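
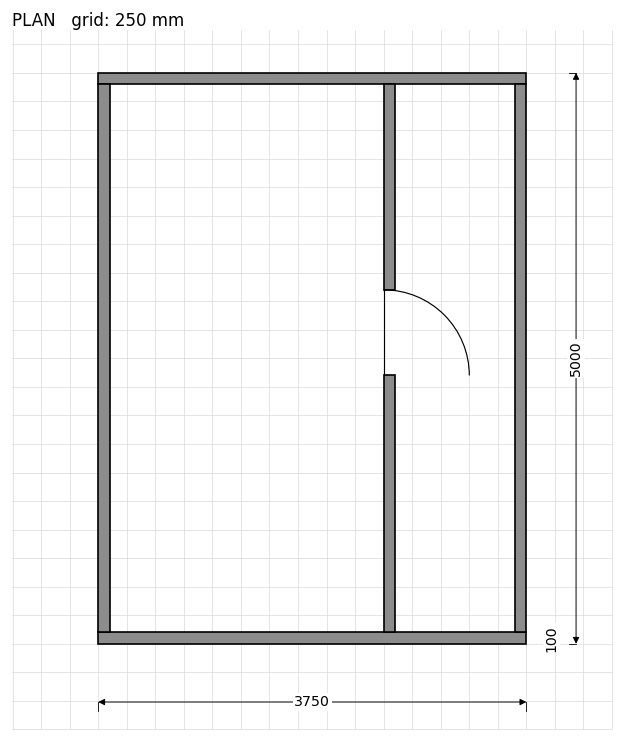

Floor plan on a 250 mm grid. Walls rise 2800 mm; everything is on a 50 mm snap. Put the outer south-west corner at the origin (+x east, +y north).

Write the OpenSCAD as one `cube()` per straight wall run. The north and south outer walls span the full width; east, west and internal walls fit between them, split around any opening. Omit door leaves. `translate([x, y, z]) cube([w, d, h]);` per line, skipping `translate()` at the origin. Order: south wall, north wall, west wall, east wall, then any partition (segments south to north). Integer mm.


cube([3750, 100, 2800]);
translate([0, 4900, 0]) cube([3750, 100, 2800]);
translate([0, 100, 0]) cube([100, 4800, 2800]);
translate([3650, 100, 0]) cube([100, 4800, 2800]);
translate([2500, 100, 0]) cube([100, 2250, 2800]);
translate([2500, 3100, 0]) cube([100, 1800, 2800]);


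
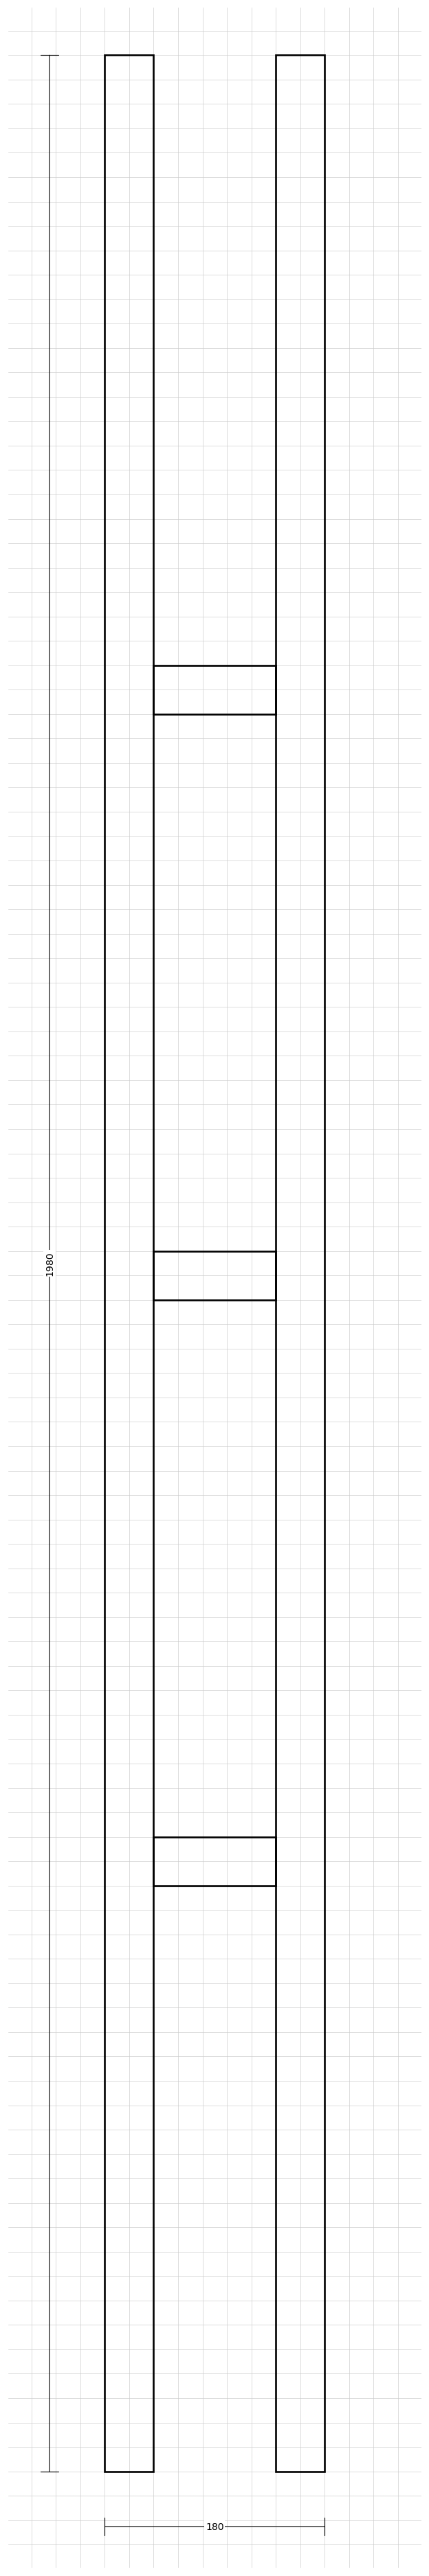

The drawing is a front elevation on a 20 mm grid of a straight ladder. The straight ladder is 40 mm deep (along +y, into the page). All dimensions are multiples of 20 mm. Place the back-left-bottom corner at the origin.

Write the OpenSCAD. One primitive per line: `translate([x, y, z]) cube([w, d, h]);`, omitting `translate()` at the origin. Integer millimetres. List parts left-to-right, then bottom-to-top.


cube([40, 40, 1980]);
translate([40, 0, 480]) cube([100, 40, 40]);
translate([40, 0, 960]) cube([100, 40, 40]);
translate([40, 0, 1440]) cube([100, 40, 40]);
translate([140, 0, 0]) cube([40, 40, 1980]);


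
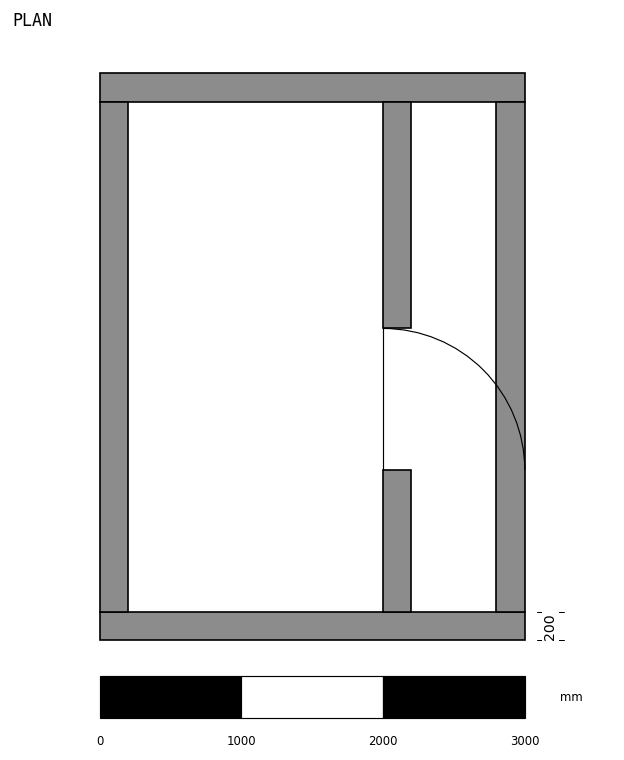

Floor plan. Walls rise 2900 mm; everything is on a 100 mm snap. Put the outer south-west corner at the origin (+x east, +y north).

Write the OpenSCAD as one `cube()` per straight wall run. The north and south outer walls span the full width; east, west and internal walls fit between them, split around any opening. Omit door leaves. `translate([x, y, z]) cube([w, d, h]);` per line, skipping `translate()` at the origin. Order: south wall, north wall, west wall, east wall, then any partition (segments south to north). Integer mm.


cube([3000, 200, 2900]);
translate([0, 3800, 0]) cube([3000, 200, 2900]);
translate([0, 200, 0]) cube([200, 3600, 2900]);
translate([2800, 200, 0]) cube([200, 3600, 2900]);
translate([2000, 200, 0]) cube([200, 1000, 2900]);
translate([2000, 2200, 0]) cube([200, 1600, 2900]);


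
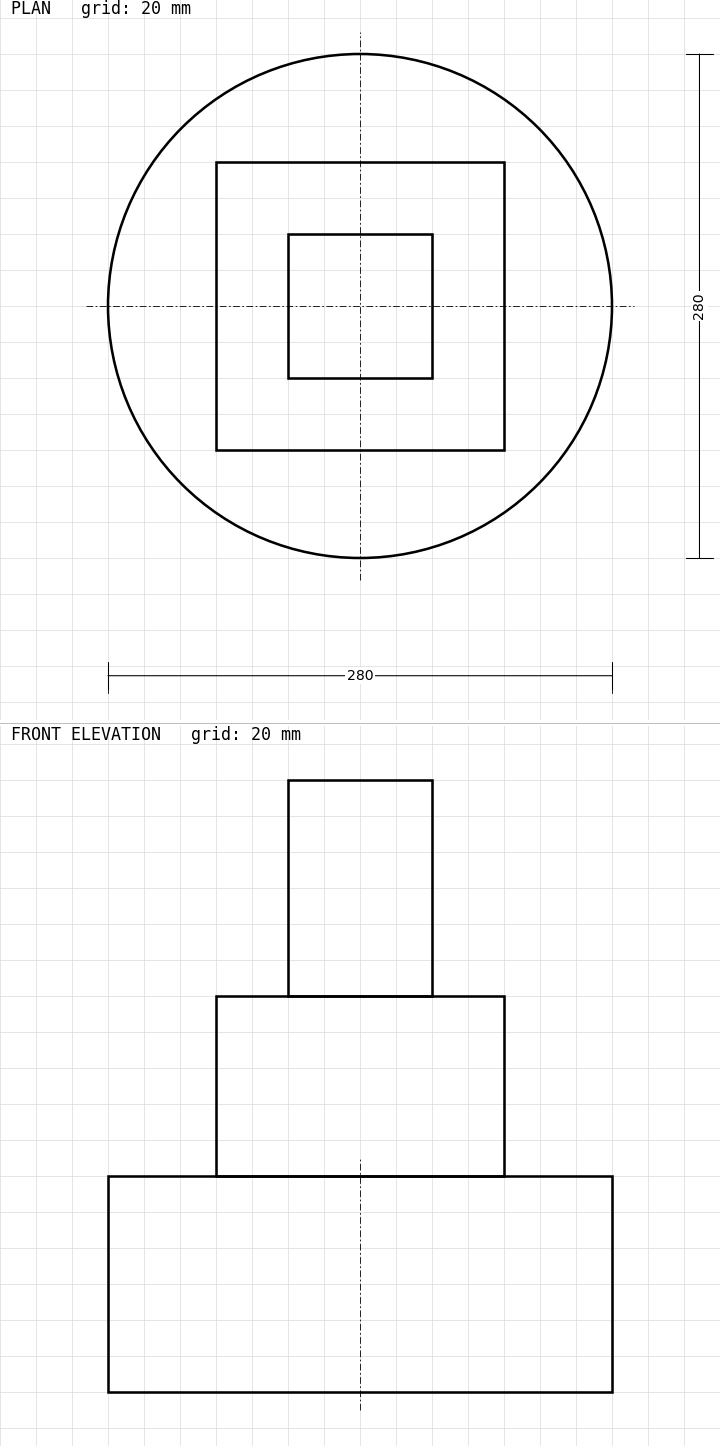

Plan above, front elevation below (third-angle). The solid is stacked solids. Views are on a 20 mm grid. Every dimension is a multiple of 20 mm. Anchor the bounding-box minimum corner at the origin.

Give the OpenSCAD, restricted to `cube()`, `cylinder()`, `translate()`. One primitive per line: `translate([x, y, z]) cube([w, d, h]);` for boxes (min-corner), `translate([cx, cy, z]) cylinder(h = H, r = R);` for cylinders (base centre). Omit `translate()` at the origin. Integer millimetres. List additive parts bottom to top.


translate([140, 140, 0]) cylinder(h = 120, r = 140);
translate([60, 60, 120]) cube([160, 160, 100]);
translate([100, 100, 220]) cube([80, 80, 120]);


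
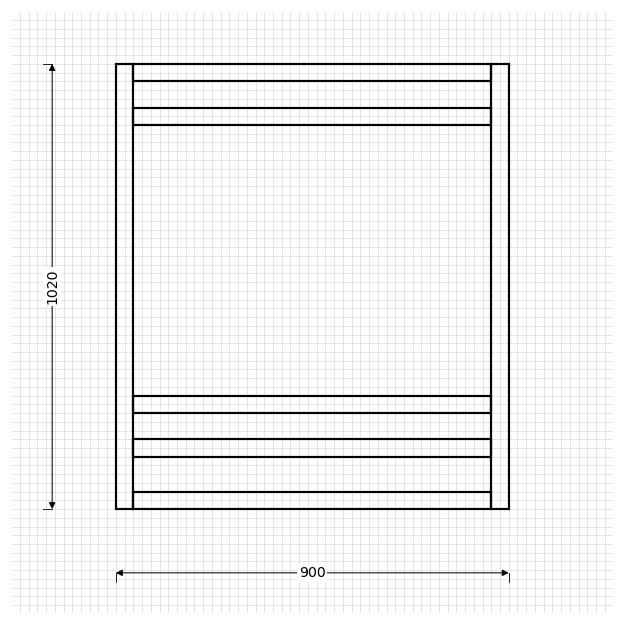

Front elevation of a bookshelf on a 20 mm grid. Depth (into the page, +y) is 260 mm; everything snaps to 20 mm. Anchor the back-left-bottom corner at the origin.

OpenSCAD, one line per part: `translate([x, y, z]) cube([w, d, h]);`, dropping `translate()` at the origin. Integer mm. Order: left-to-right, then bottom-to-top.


cube([40, 260, 1020]);
translate([40, 0, 0]) cube([820, 260, 40]);
translate([40, 0, 120]) cube([820, 260, 40]);
translate([40, 0, 220]) cube([820, 260, 40]);
translate([40, 0, 880]) cube([820, 260, 40]);
translate([40, 0, 980]) cube([820, 260, 40]);
translate([860, 0, 0]) cube([40, 260, 1020]);


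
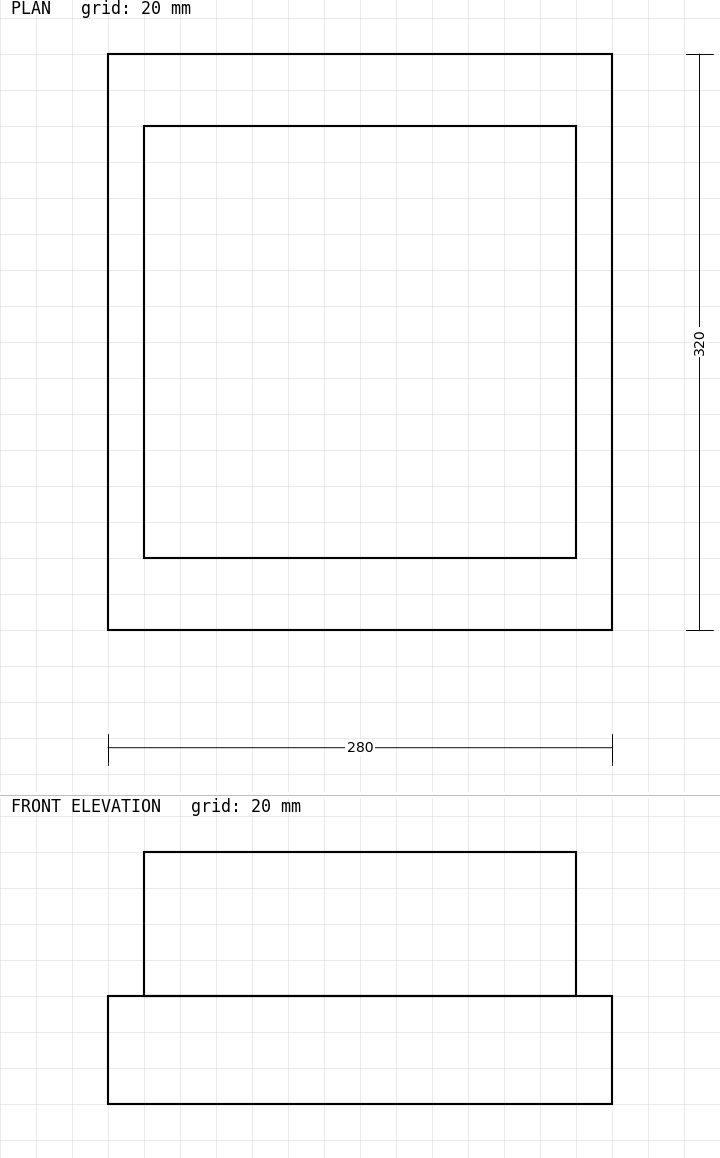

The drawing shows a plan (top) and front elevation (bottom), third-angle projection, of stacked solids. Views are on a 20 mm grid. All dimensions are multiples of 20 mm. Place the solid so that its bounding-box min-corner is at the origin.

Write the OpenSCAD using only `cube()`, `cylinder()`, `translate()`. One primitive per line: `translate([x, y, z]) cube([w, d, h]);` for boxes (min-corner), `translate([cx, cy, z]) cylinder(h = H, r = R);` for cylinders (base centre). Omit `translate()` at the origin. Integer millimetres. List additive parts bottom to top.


cube([280, 320, 60]);
translate([20, 40, 60]) cube([240, 240, 80]);


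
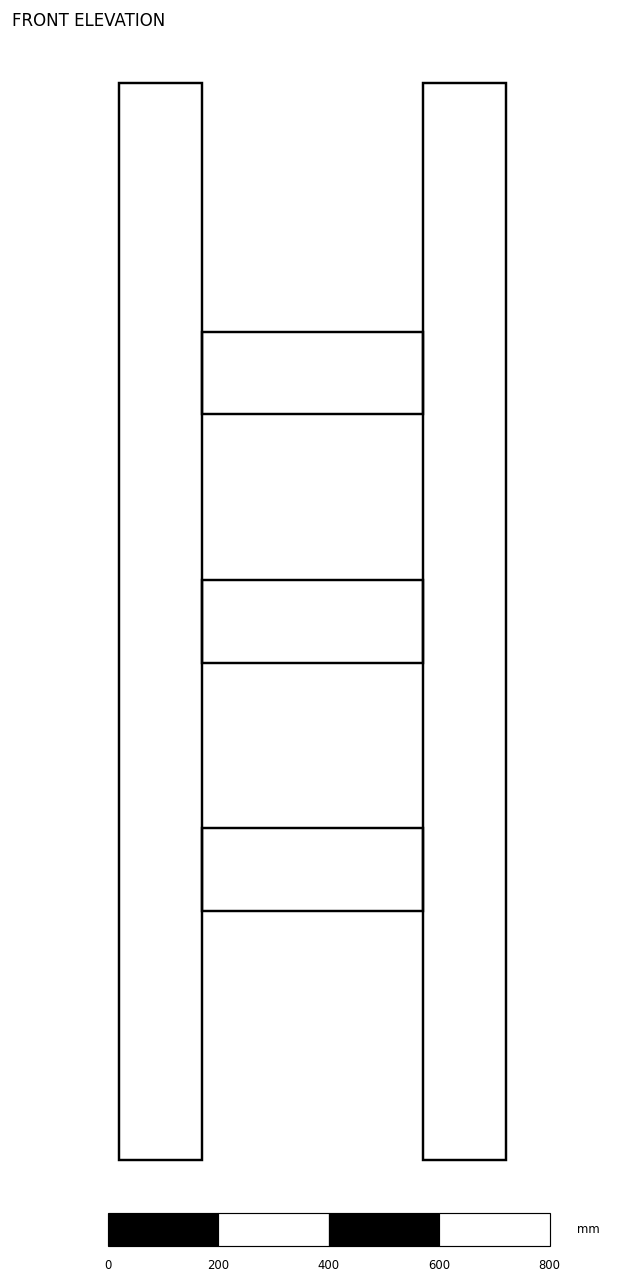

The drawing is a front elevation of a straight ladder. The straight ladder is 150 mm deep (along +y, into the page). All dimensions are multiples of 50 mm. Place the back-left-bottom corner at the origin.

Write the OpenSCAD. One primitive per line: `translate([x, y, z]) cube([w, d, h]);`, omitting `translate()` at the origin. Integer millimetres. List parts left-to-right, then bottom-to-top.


cube([150, 150, 1950]);
translate([150, 0, 450]) cube([400, 150, 150]);
translate([150, 0, 900]) cube([400, 150, 150]);
translate([150, 0, 1350]) cube([400, 150, 150]);
translate([550, 0, 0]) cube([150, 150, 1950]);


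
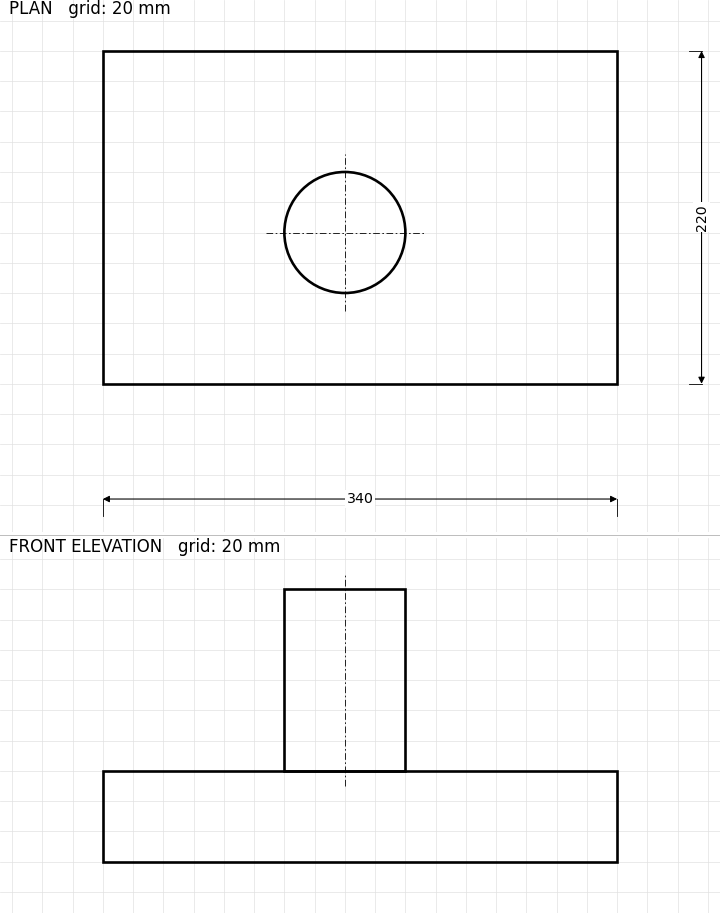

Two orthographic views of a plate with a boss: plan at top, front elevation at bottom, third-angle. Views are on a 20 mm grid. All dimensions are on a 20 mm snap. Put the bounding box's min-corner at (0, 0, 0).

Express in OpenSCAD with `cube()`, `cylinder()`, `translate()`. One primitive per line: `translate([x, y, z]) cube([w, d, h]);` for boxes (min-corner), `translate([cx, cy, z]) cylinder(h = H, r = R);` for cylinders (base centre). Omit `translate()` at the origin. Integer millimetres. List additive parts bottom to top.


cube([340, 220, 60]);
translate([160, 100, 60]) cylinder(h = 120, r = 40);


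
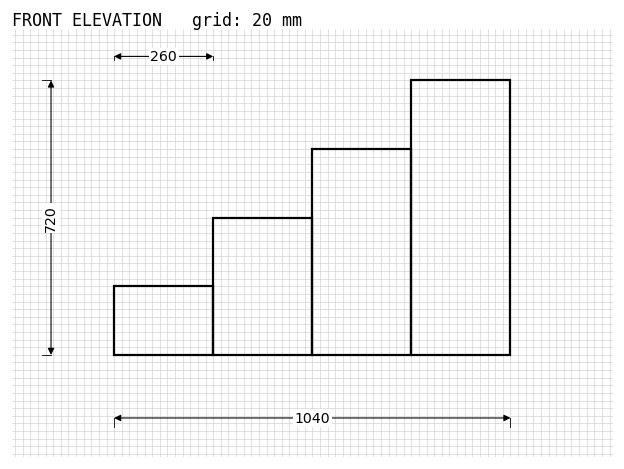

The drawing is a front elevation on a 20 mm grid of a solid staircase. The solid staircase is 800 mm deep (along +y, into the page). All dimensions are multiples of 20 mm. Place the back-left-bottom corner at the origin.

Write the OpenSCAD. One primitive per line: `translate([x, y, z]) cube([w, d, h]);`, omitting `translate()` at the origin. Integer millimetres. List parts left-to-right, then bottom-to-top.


cube([260, 800, 180]);
translate([260, 0, 0]) cube([260, 800, 360]);
translate([520, 0, 0]) cube([260, 800, 540]);
translate([780, 0, 0]) cube([260, 800, 720]);


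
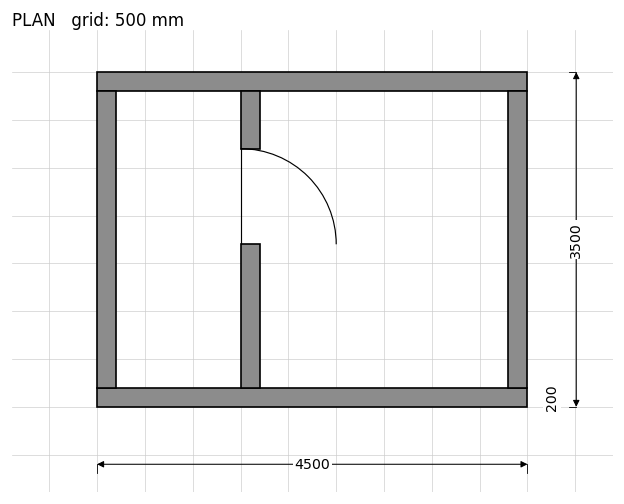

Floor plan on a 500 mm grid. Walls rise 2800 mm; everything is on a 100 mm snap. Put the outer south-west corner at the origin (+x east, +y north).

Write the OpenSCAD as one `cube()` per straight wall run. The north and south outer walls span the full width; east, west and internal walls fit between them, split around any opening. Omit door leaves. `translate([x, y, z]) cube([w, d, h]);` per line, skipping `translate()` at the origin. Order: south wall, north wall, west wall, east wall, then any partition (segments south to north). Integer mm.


cube([4500, 200, 2800]);
translate([0, 3300, 0]) cube([4500, 200, 2800]);
translate([0, 200, 0]) cube([200, 3100, 2800]);
translate([4300, 200, 0]) cube([200, 3100, 2800]);
translate([1500, 200, 0]) cube([200, 1500, 2800]);
translate([1500, 2700, 0]) cube([200, 600, 2800]);


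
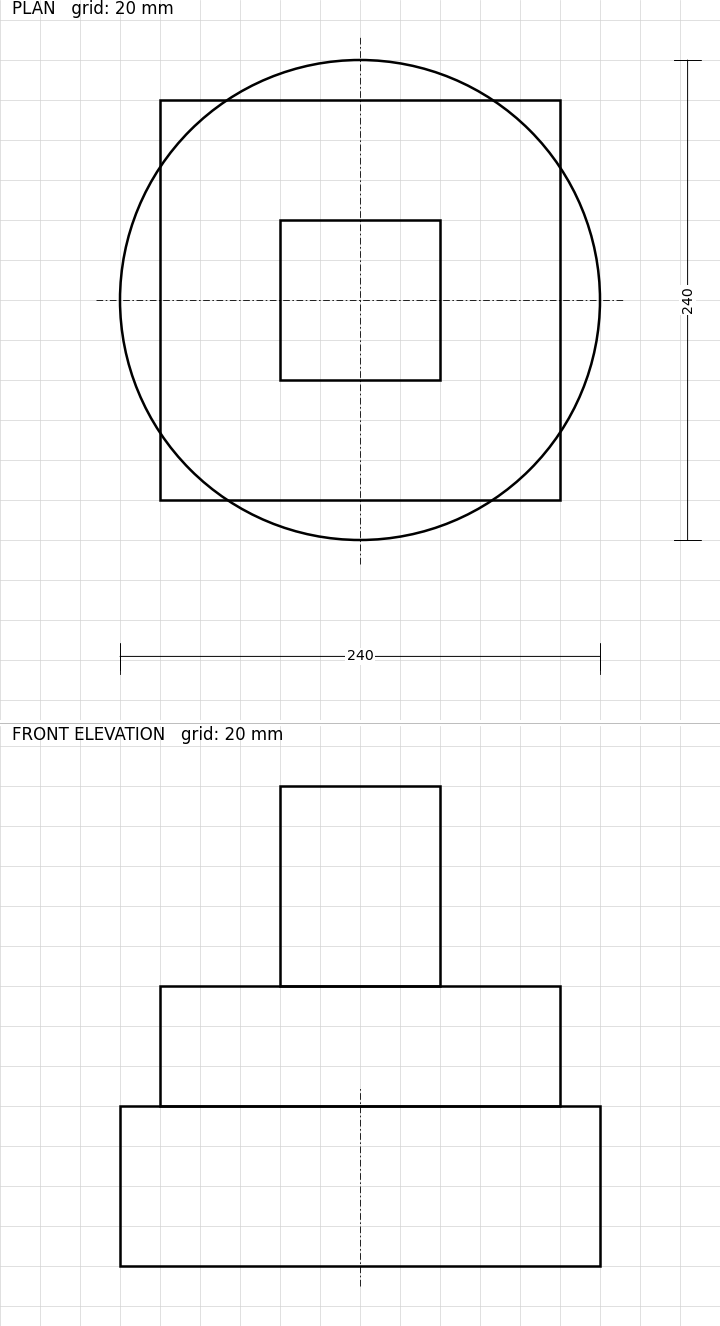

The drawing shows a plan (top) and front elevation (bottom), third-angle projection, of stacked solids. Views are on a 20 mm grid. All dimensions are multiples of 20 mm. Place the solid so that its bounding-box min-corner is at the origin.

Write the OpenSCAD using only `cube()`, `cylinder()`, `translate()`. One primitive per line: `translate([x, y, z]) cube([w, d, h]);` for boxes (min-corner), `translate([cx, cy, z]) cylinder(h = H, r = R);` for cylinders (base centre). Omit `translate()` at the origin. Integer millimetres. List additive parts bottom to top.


translate([120, 120, 0]) cylinder(h = 80, r = 120);
translate([20, 20, 80]) cube([200, 200, 60]);
translate([80, 80, 140]) cube([80, 80, 100]);


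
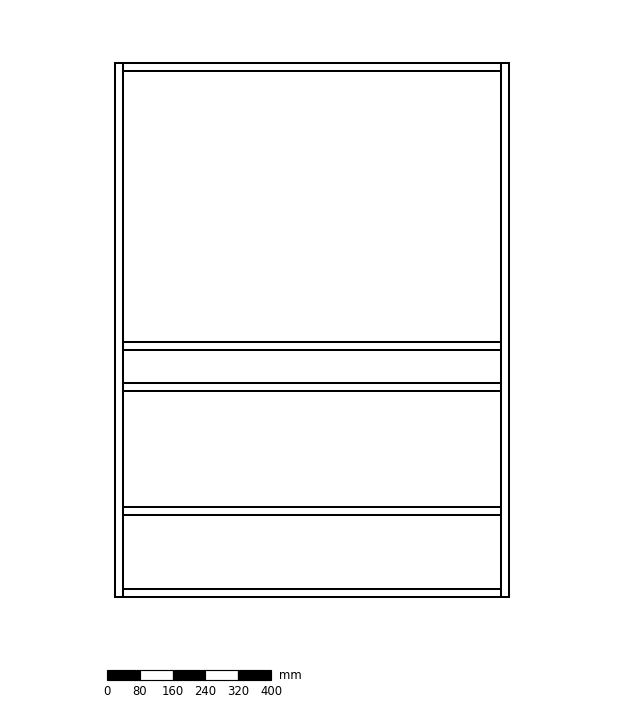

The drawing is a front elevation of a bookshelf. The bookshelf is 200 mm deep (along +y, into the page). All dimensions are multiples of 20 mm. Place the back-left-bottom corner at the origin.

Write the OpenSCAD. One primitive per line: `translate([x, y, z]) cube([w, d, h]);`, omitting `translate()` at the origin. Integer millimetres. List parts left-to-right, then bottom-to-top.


cube([20, 200, 1300]);
translate([20, 0, 0]) cube([920, 200, 20]);
translate([20, 0, 200]) cube([920, 200, 20]);
translate([20, 0, 500]) cube([920, 200, 20]);
translate([20, 0, 600]) cube([920, 200, 20]);
translate([20, 0, 1280]) cube([920, 200, 20]);
translate([940, 0, 0]) cube([20, 200, 1300]);


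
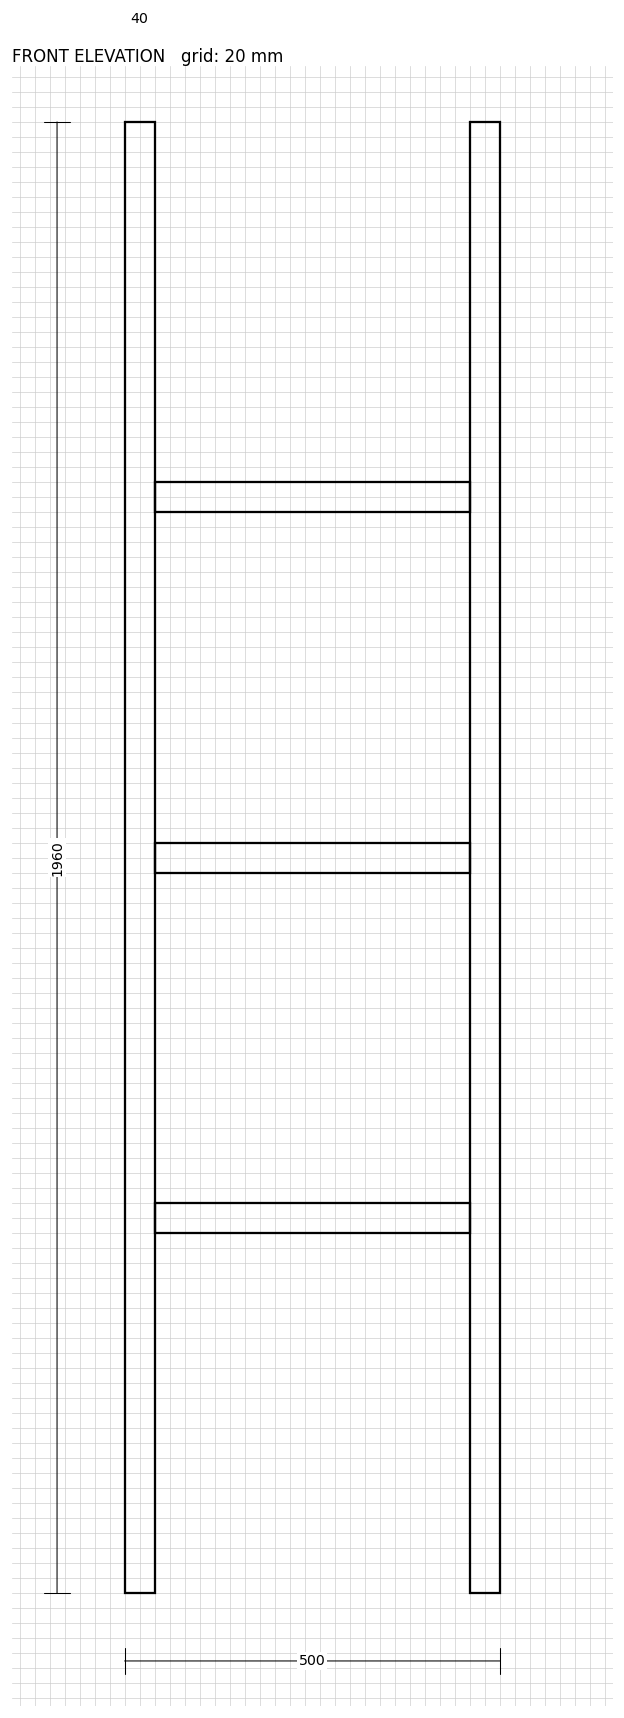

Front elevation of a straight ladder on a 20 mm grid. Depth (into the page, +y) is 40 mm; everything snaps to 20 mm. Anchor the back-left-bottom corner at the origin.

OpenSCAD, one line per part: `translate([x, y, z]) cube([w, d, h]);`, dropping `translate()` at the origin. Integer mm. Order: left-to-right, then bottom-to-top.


cube([40, 40, 1960]);
translate([40, 0, 480]) cube([420, 40, 40]);
translate([40, 0, 960]) cube([420, 40, 40]);
translate([40, 0, 1440]) cube([420, 40, 40]);
translate([460, 0, 0]) cube([40, 40, 1960]);


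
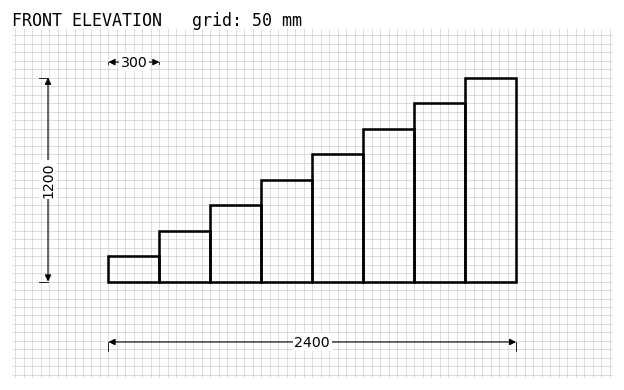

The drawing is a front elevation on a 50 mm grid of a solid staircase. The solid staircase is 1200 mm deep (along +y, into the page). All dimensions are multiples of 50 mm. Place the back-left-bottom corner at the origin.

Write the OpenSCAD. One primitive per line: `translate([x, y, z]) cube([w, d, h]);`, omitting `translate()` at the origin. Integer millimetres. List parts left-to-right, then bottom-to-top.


cube([300, 1200, 150]);
translate([300, 0, 0]) cube([300, 1200, 300]);
translate([600, 0, 0]) cube([300, 1200, 450]);
translate([900, 0, 0]) cube([300, 1200, 600]);
translate([1200, 0, 0]) cube([300, 1200, 750]);
translate([1500, 0, 0]) cube([300, 1200, 900]);
translate([1800, 0, 0]) cube([300, 1200, 1050]);
translate([2100, 0, 0]) cube([300, 1200, 1200]);


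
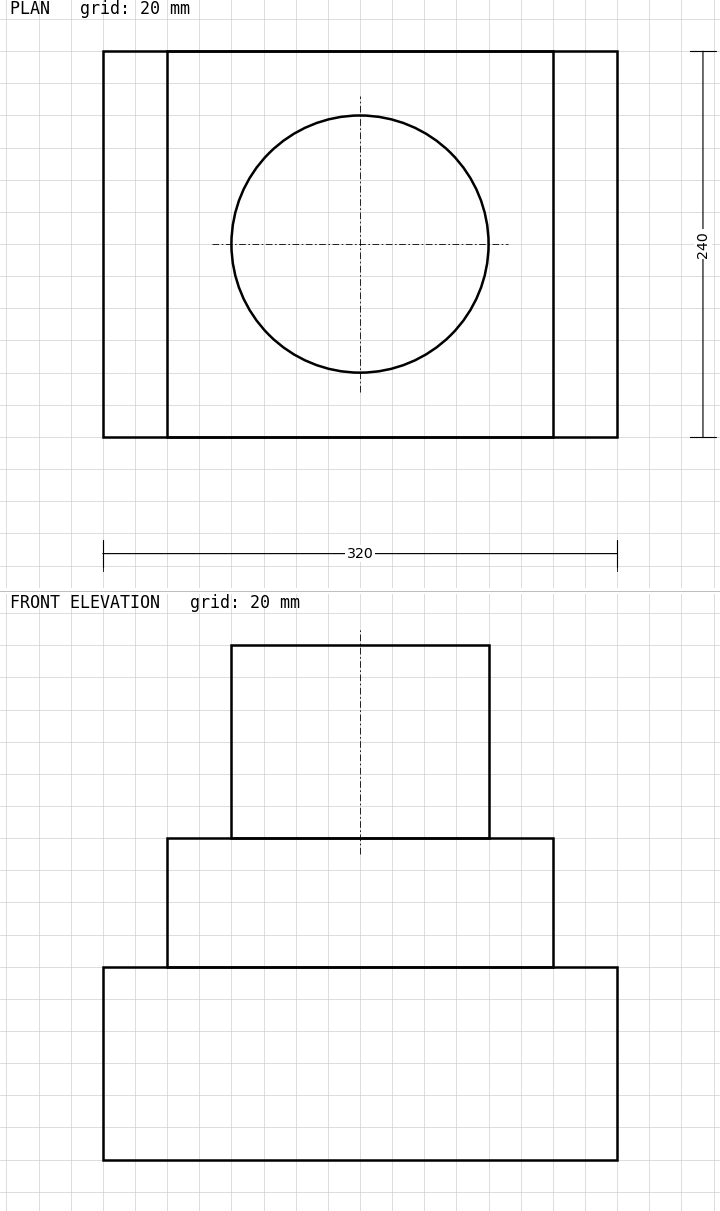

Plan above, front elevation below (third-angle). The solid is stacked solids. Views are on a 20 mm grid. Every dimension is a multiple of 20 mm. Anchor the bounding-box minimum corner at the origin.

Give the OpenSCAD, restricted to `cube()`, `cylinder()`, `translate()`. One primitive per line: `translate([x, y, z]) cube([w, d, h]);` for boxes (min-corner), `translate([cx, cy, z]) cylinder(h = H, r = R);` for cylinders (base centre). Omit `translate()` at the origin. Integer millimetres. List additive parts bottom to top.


cube([320, 240, 120]);
translate([40, 0, 120]) cube([240, 240, 80]);
translate([160, 120, 200]) cylinder(h = 120, r = 80);


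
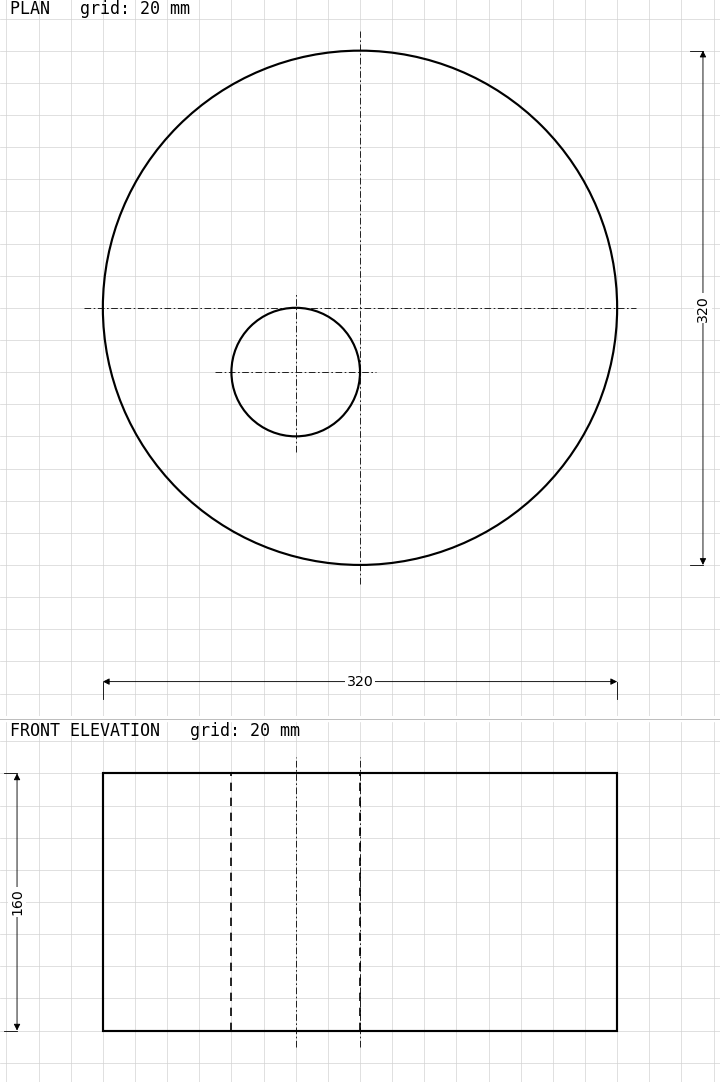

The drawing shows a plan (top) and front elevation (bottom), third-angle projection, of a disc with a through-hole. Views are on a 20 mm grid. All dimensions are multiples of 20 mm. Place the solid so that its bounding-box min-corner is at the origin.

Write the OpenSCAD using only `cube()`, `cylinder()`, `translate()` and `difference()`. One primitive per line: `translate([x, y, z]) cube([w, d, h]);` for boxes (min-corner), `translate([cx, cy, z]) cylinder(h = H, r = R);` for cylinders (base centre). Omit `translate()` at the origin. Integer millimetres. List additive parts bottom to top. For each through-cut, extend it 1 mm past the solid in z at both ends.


difference() {
  translate([160, 160, 0]) cylinder(h = 160, r = 160);
  translate([120, 120, -1]) cylinder(h = 162, r = 40);
}


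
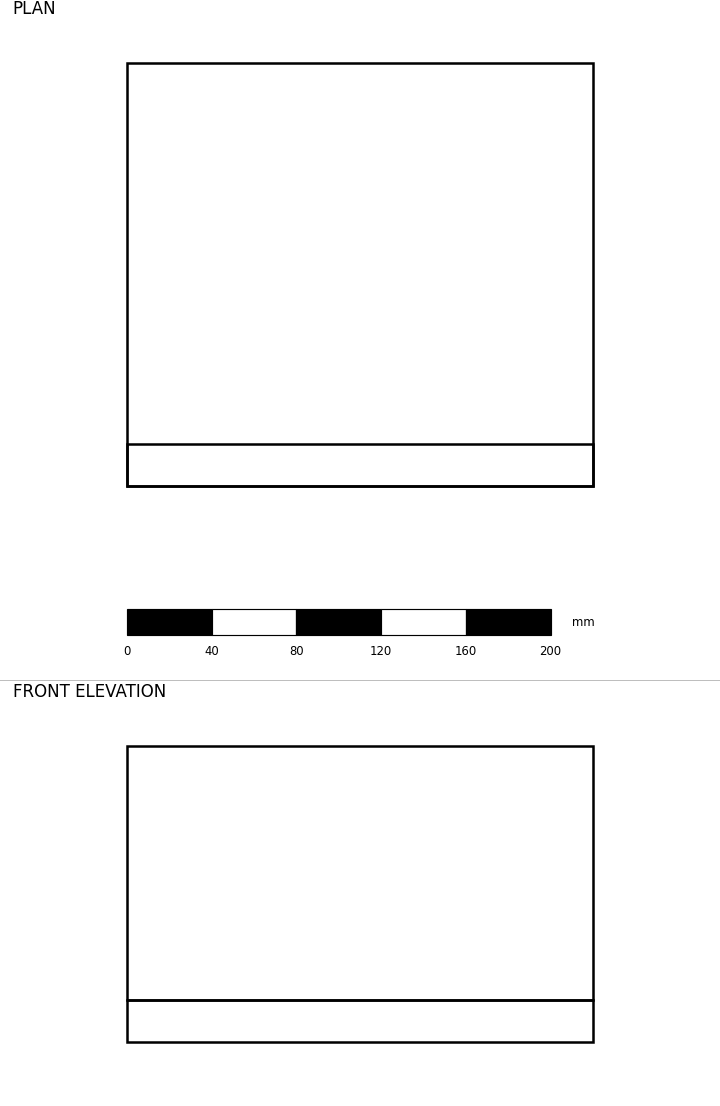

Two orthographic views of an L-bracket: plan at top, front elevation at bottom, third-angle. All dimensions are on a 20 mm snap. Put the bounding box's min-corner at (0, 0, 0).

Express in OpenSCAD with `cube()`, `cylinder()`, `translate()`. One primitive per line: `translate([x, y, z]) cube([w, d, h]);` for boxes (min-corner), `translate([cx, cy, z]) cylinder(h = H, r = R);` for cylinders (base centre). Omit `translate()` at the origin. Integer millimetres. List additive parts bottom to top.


cube([220, 200, 20]);
translate([0, 0, 20]) cube([220, 20, 120]);


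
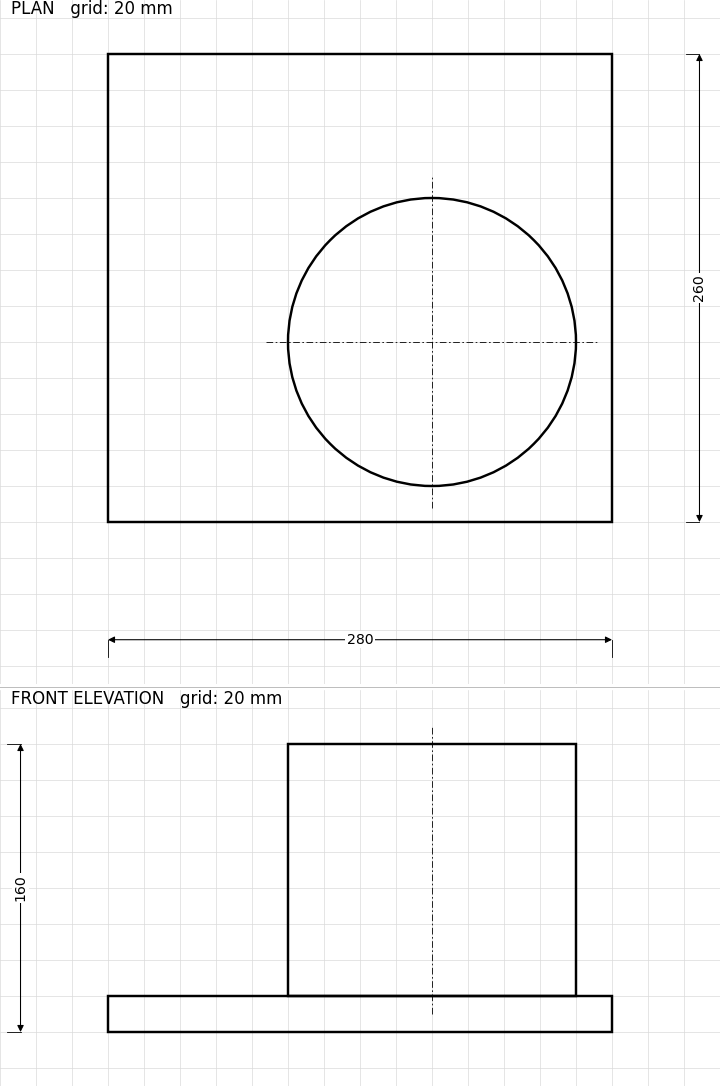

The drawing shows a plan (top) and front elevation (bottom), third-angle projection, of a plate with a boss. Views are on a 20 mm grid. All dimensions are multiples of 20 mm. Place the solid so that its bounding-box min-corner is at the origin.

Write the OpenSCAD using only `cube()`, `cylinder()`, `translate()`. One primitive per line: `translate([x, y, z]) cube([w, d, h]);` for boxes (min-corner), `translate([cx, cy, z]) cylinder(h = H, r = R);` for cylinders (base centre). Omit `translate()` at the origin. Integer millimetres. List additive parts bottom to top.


cube([280, 260, 20]);
translate([180, 100, 20]) cylinder(h = 140, r = 80);


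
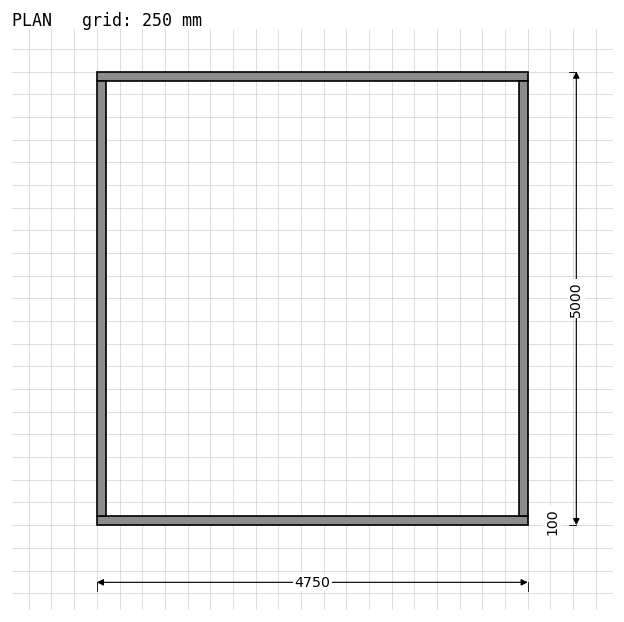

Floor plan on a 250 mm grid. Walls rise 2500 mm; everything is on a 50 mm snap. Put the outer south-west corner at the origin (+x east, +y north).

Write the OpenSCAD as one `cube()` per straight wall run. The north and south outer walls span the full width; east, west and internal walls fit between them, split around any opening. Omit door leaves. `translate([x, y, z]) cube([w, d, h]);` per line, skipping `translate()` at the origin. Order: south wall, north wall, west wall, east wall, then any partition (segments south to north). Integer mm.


cube([4750, 100, 2500]);
translate([0, 4900, 0]) cube([4750, 100, 2500]);
translate([0, 100, 0]) cube([100, 4800, 2500]);
translate([4650, 100, 0]) cube([100, 4800, 2500]);


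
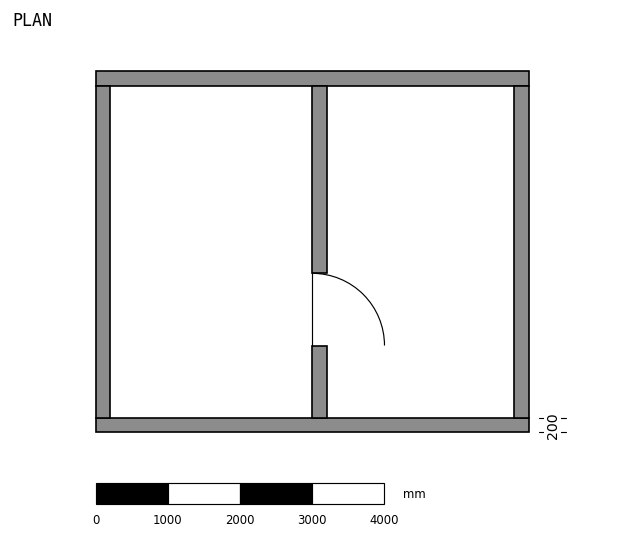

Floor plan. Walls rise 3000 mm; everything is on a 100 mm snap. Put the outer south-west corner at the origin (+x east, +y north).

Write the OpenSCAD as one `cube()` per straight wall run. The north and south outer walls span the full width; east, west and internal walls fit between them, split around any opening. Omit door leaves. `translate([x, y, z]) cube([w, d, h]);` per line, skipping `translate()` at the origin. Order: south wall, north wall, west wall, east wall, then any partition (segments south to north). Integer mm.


cube([6000, 200, 3000]);
translate([0, 4800, 0]) cube([6000, 200, 3000]);
translate([0, 200, 0]) cube([200, 4600, 3000]);
translate([5800, 200, 0]) cube([200, 4600, 3000]);
translate([3000, 200, 0]) cube([200, 1000, 3000]);
translate([3000, 2200, 0]) cube([200, 2600, 3000]);


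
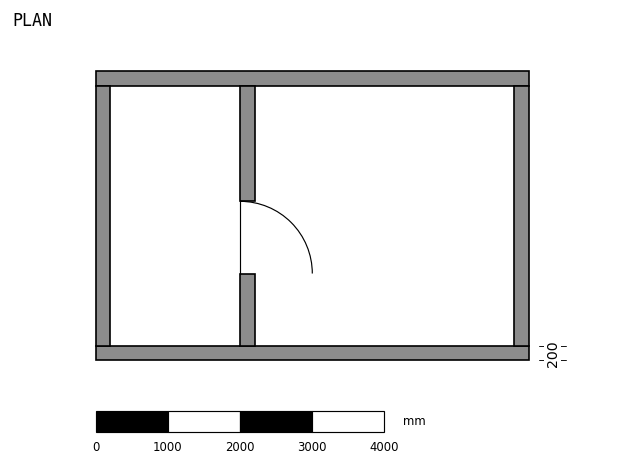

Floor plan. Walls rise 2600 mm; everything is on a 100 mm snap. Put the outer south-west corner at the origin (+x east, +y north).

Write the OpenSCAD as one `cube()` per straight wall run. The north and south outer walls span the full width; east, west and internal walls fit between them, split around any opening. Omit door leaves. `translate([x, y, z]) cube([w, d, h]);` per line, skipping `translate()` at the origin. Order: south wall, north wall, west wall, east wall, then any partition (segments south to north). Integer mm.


cube([6000, 200, 2600]);
translate([0, 3800, 0]) cube([6000, 200, 2600]);
translate([0, 200, 0]) cube([200, 3600, 2600]);
translate([5800, 200, 0]) cube([200, 3600, 2600]);
translate([2000, 200, 0]) cube([200, 1000, 2600]);
translate([2000, 2200, 0]) cube([200, 1600, 2600]);


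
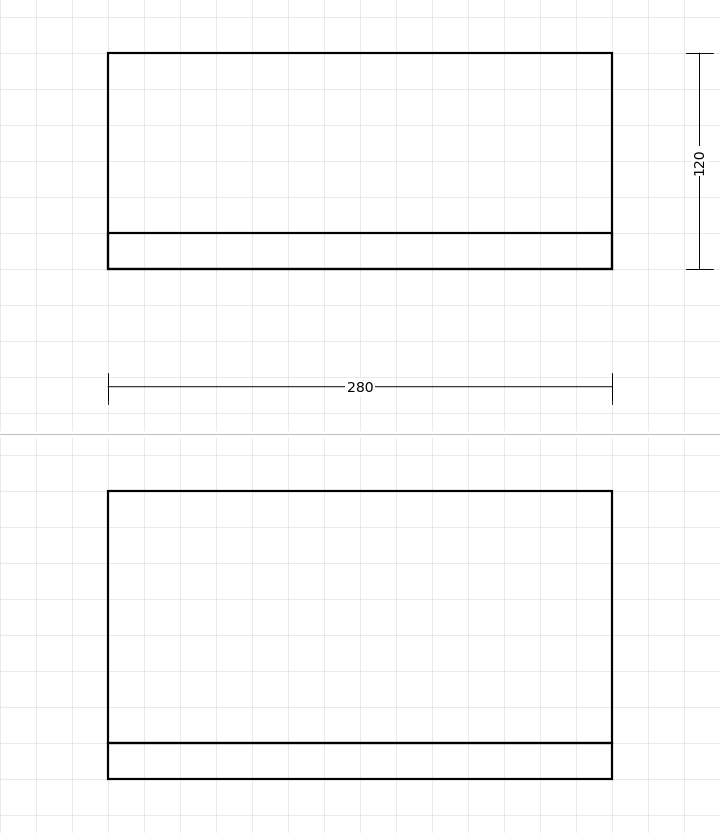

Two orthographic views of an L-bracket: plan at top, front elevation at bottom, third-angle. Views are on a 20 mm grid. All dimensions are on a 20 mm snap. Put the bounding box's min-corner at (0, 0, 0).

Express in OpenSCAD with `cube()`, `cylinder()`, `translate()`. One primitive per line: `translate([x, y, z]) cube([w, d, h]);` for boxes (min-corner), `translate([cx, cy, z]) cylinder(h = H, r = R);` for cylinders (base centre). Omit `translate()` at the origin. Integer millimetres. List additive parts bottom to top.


cube([280, 120, 20]);
translate([0, 0, 20]) cube([280, 20, 140]);


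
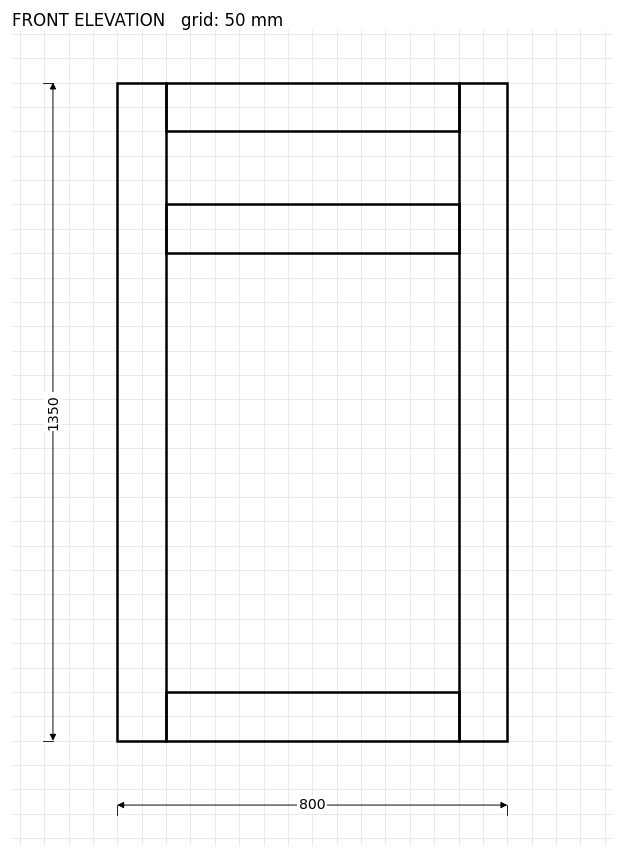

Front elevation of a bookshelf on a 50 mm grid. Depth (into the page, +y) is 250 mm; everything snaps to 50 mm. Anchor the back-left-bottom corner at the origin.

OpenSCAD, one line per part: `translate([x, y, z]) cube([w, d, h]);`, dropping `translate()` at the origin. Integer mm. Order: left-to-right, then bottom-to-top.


cube([100, 250, 1350]);
translate([100, 0, 0]) cube([600, 250, 100]);
translate([100, 0, 1000]) cube([600, 250, 100]);
translate([100, 0, 1250]) cube([600, 250, 100]);
translate([700, 0, 0]) cube([100, 250, 1350]);


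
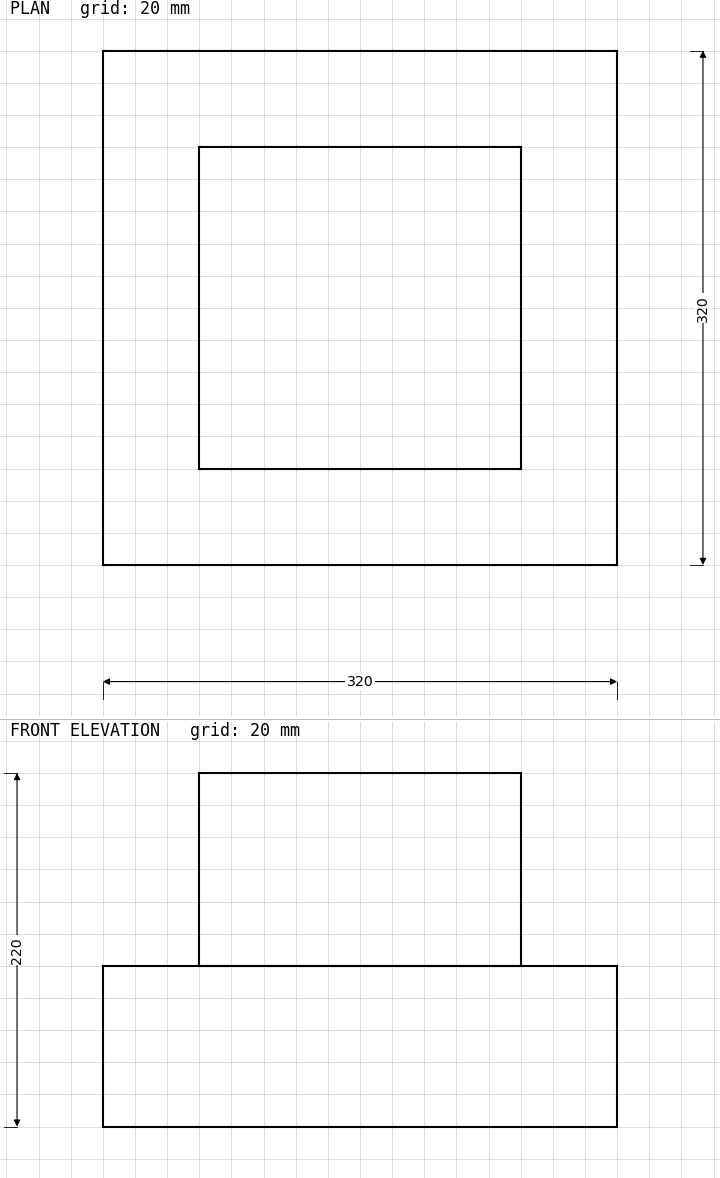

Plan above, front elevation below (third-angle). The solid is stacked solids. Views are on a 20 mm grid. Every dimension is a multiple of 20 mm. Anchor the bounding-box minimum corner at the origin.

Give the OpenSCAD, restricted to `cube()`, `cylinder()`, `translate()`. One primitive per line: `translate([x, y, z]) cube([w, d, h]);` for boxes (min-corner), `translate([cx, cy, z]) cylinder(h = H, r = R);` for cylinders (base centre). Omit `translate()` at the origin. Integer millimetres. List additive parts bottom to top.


cube([320, 320, 100]);
translate([60, 60, 100]) cube([200, 200, 120]);


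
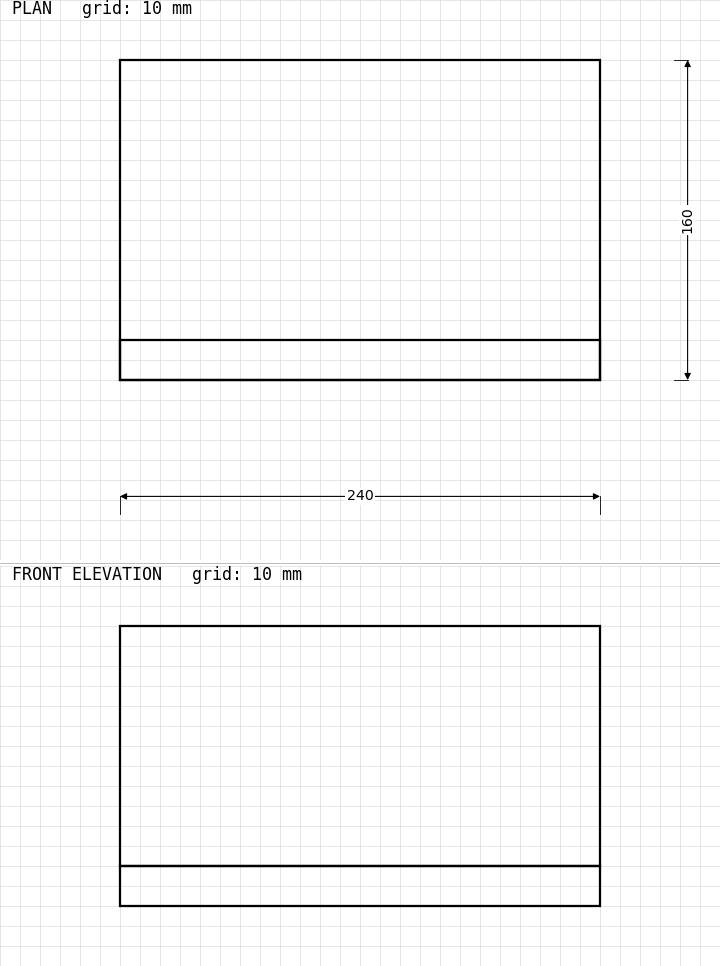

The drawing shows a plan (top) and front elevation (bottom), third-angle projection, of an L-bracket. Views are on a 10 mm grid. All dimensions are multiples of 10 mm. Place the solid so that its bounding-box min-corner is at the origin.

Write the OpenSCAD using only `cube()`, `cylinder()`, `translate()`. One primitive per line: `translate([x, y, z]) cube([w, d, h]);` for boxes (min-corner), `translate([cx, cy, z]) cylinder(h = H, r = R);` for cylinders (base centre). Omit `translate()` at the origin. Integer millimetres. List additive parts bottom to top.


cube([240, 160, 20]);
translate([0, 0, 20]) cube([240, 20, 120]);


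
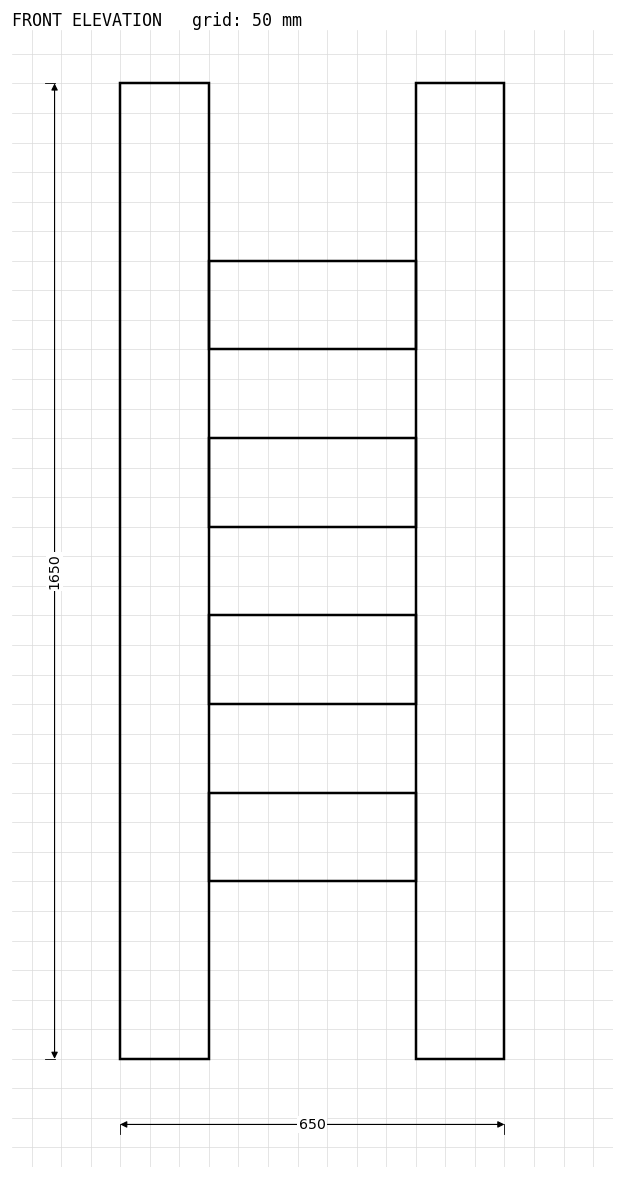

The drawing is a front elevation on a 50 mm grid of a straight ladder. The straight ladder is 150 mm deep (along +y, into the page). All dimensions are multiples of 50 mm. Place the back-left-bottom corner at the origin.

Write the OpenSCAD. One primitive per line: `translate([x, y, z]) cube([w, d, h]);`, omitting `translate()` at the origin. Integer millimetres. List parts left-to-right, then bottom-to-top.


cube([150, 150, 1650]);
translate([150, 0, 300]) cube([350, 150, 150]);
translate([150, 0, 600]) cube([350, 150, 150]);
translate([150, 0, 900]) cube([350, 150, 150]);
translate([150, 0, 1200]) cube([350, 150, 150]);
translate([500, 0, 0]) cube([150, 150, 1650]);


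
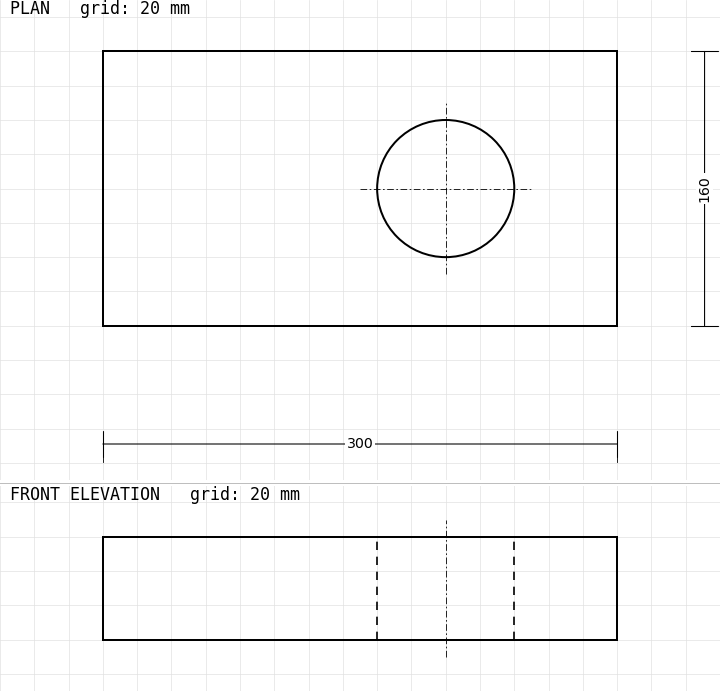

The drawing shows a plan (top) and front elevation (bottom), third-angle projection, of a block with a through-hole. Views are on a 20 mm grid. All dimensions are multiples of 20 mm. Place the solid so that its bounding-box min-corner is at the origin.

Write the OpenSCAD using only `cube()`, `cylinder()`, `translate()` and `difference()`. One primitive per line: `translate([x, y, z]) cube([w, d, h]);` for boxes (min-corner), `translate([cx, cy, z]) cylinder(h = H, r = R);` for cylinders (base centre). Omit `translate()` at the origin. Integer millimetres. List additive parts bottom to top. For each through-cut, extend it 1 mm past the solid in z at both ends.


difference() {
  cube([300, 160, 60]);
  translate([200, 80, -1]) cylinder(h = 62, r = 40);
}


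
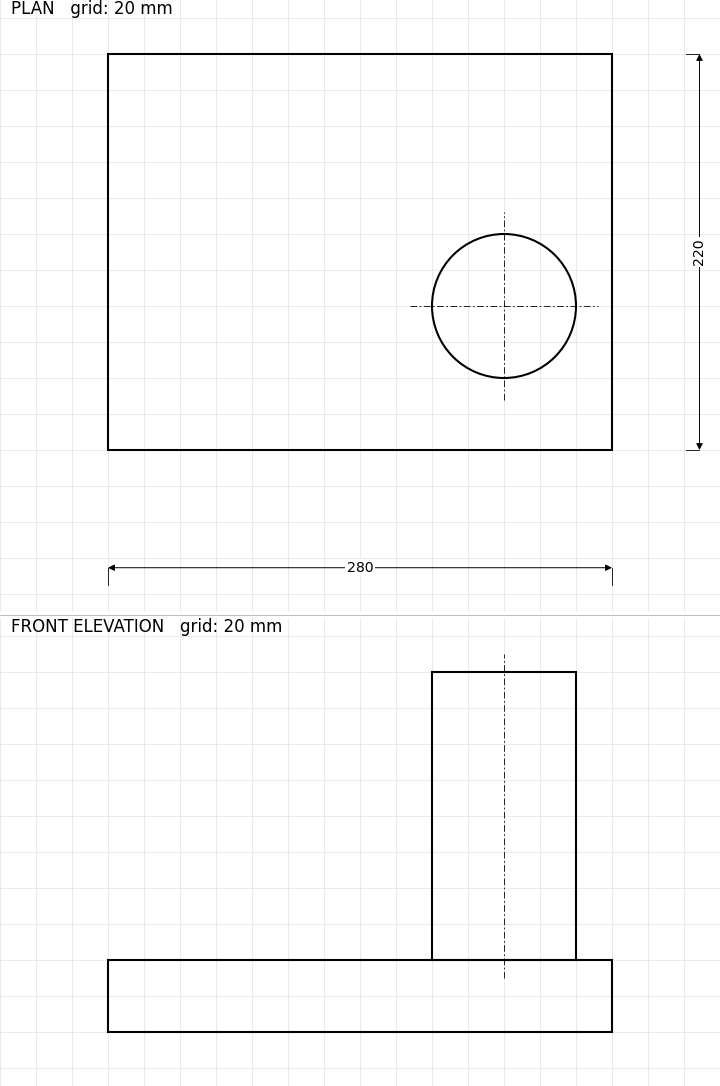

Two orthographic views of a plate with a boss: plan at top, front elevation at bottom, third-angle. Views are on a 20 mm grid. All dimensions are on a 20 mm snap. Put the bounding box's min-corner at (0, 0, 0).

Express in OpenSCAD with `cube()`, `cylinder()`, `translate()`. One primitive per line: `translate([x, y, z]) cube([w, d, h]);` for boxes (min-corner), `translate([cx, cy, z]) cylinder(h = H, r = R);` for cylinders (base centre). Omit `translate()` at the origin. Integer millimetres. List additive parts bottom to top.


cube([280, 220, 40]);
translate([220, 80, 40]) cylinder(h = 160, r = 40);


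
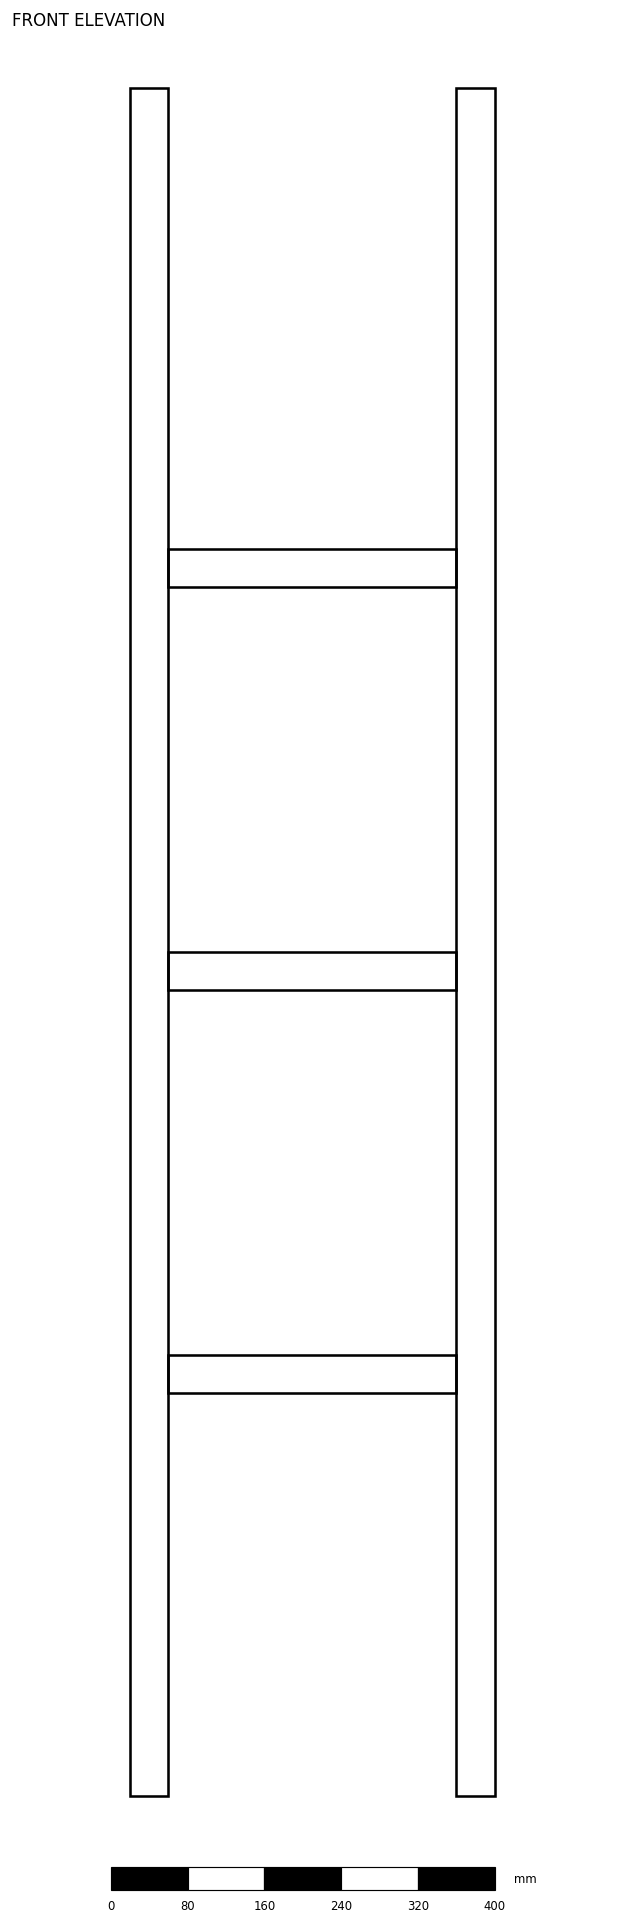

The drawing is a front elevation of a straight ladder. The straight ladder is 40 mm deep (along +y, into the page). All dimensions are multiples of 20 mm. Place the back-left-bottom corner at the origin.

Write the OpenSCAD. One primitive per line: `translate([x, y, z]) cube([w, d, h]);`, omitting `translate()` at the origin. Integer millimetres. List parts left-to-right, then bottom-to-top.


cube([40, 40, 1780]);
translate([40, 0, 420]) cube([300, 40, 40]);
translate([40, 0, 840]) cube([300, 40, 40]);
translate([40, 0, 1260]) cube([300, 40, 40]);
translate([340, 0, 0]) cube([40, 40, 1780]);


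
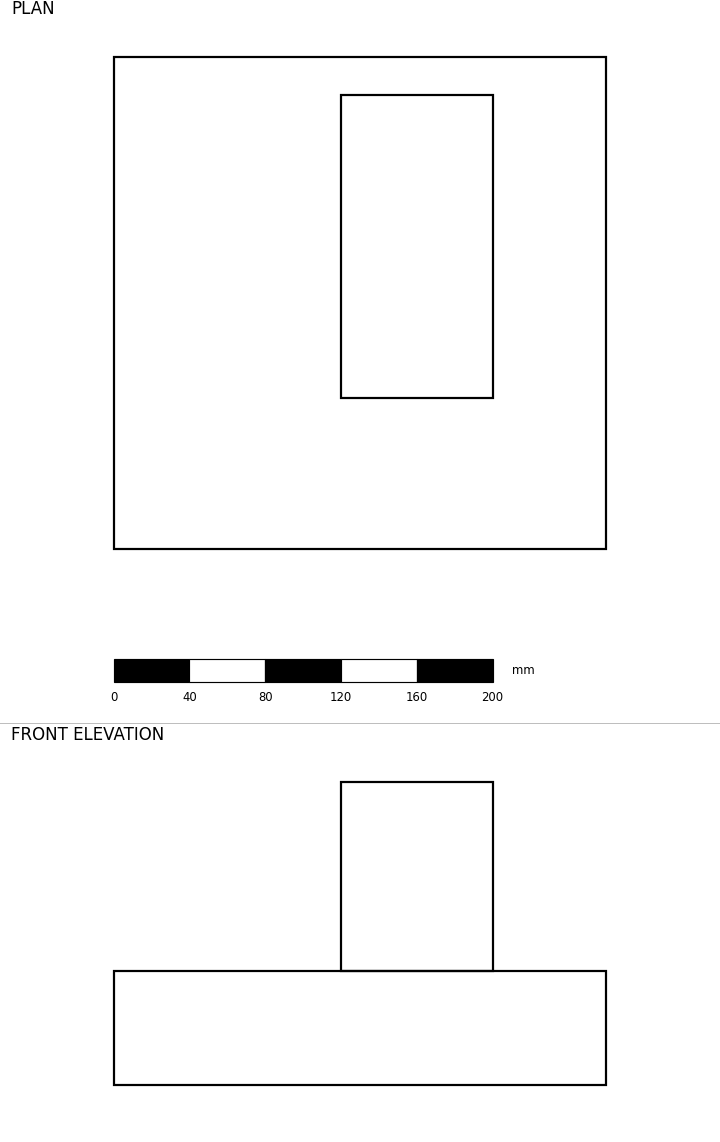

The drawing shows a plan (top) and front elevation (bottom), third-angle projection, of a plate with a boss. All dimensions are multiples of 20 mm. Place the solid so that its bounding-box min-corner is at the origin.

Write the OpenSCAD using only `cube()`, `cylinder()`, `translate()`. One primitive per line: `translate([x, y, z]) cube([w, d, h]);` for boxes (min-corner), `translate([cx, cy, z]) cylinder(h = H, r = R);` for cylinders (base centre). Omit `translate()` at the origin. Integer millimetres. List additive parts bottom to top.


cube([260, 260, 60]);
translate([120, 80, 60]) cube([80, 160, 100]);


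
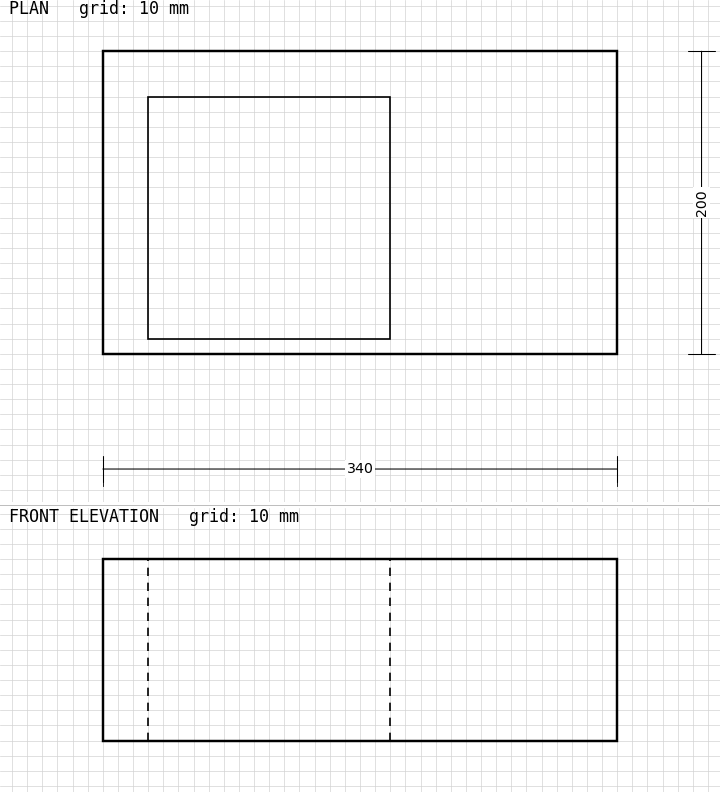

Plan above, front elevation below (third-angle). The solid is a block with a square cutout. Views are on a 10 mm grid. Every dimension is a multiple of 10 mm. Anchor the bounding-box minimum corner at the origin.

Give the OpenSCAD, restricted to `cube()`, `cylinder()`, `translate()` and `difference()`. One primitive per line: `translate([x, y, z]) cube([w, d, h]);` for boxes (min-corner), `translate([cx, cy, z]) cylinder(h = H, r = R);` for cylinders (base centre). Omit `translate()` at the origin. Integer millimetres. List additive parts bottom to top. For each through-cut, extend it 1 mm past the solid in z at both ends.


difference() {
  cube([340, 200, 120]);
  translate([30, 10, -1]) cube([160, 160, 122]);
}


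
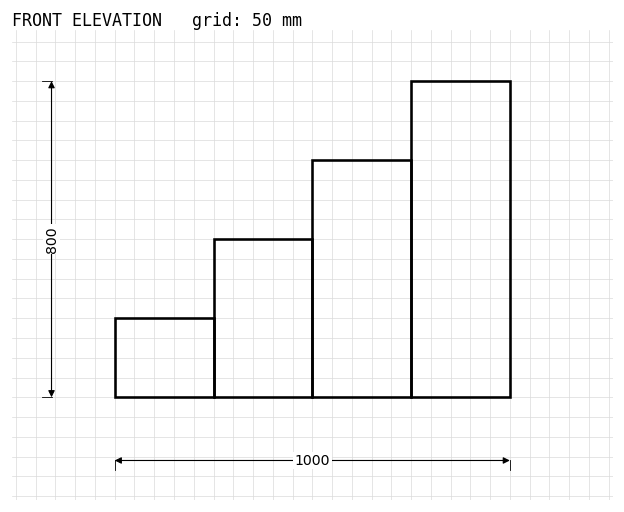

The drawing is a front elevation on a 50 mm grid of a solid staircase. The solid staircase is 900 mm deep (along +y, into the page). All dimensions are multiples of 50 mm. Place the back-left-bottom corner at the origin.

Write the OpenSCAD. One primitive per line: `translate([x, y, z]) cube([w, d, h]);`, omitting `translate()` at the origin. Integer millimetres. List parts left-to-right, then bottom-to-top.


cube([250, 900, 200]);
translate([250, 0, 0]) cube([250, 900, 400]);
translate([500, 0, 0]) cube([250, 900, 600]);
translate([750, 0, 0]) cube([250, 900, 800]);


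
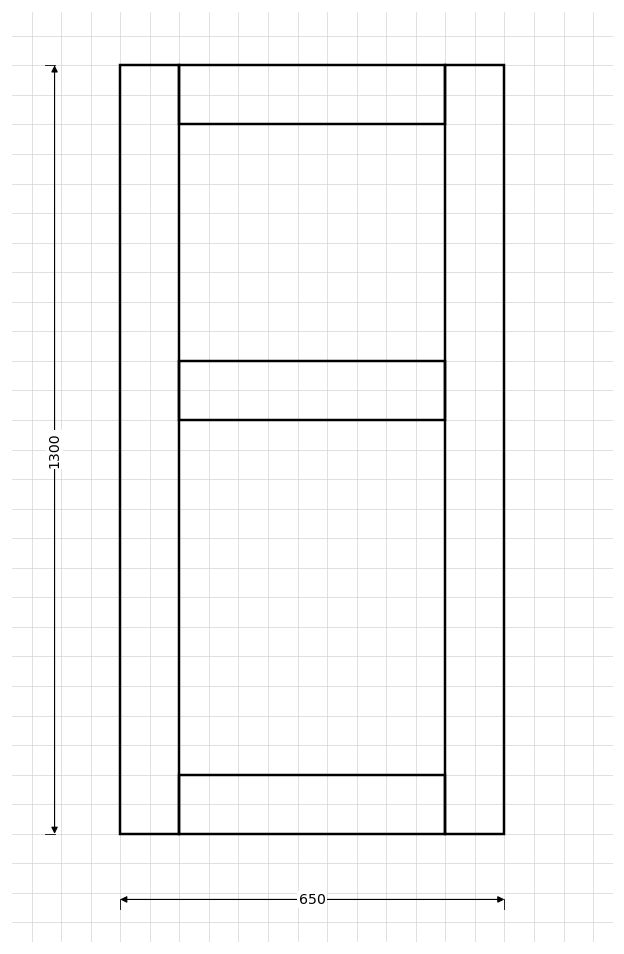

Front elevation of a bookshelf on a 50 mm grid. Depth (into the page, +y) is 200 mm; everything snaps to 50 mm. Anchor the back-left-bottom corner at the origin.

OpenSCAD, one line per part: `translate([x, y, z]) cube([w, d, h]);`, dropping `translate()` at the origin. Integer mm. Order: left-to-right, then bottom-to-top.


cube([100, 200, 1300]);
translate([100, 0, 0]) cube([450, 200, 100]);
translate([100, 0, 700]) cube([450, 200, 100]);
translate([100, 0, 1200]) cube([450, 200, 100]);
translate([550, 0, 0]) cube([100, 200, 1300]);


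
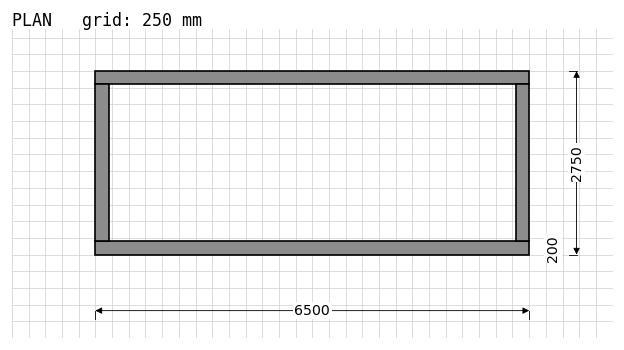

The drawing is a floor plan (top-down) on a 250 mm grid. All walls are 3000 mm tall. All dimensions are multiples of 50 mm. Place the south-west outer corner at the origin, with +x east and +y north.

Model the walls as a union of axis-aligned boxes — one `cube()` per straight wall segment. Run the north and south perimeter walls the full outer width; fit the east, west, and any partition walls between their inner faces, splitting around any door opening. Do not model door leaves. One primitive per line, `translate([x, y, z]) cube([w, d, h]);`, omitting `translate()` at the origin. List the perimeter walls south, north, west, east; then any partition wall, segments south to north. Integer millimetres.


cube([6500, 200, 3000]);
translate([0, 2550, 0]) cube([6500, 200, 3000]);
translate([0, 200, 0]) cube([200, 2350, 3000]);
translate([6300, 200, 0]) cube([200, 2350, 3000]);


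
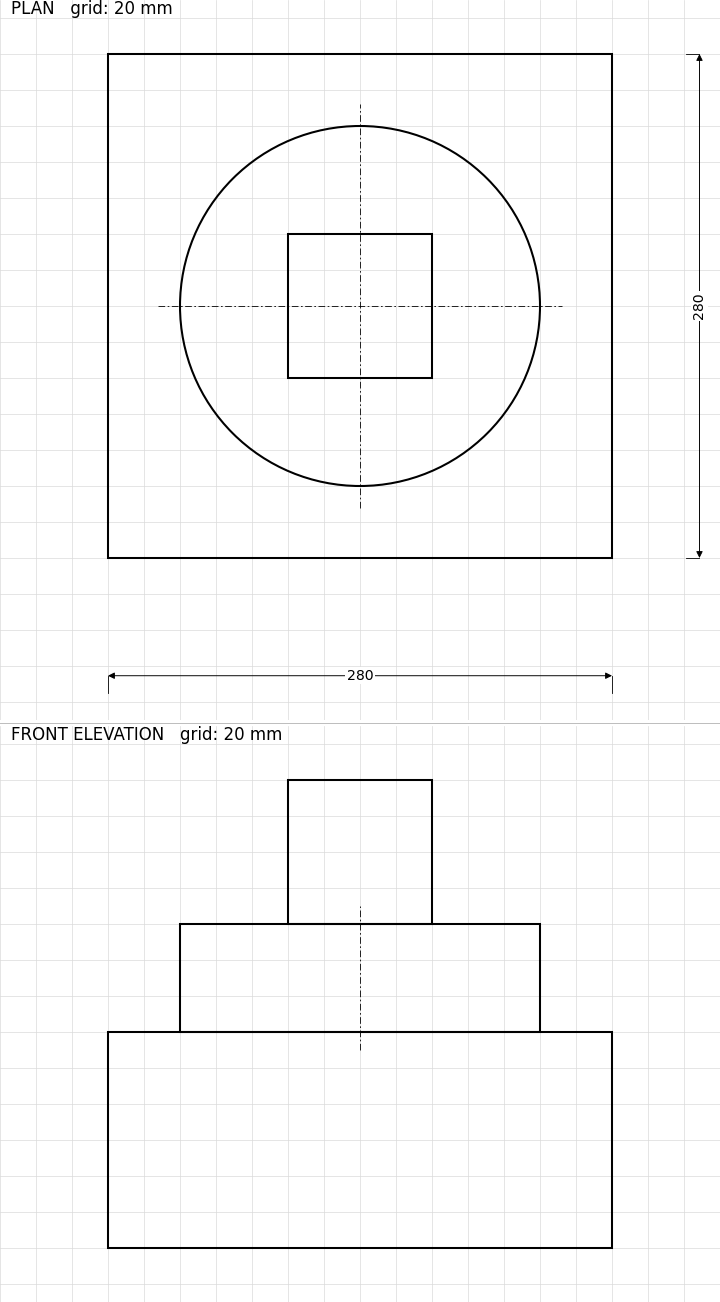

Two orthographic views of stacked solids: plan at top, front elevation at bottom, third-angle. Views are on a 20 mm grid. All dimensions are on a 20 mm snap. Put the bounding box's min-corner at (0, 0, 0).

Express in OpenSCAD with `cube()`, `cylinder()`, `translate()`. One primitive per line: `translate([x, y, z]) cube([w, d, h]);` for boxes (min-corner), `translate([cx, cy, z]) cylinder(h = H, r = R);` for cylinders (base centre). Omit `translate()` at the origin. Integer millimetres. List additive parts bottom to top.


cube([280, 280, 120]);
translate([140, 140, 120]) cylinder(h = 60, r = 100);
translate([100, 100, 180]) cube([80, 80, 80]);
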